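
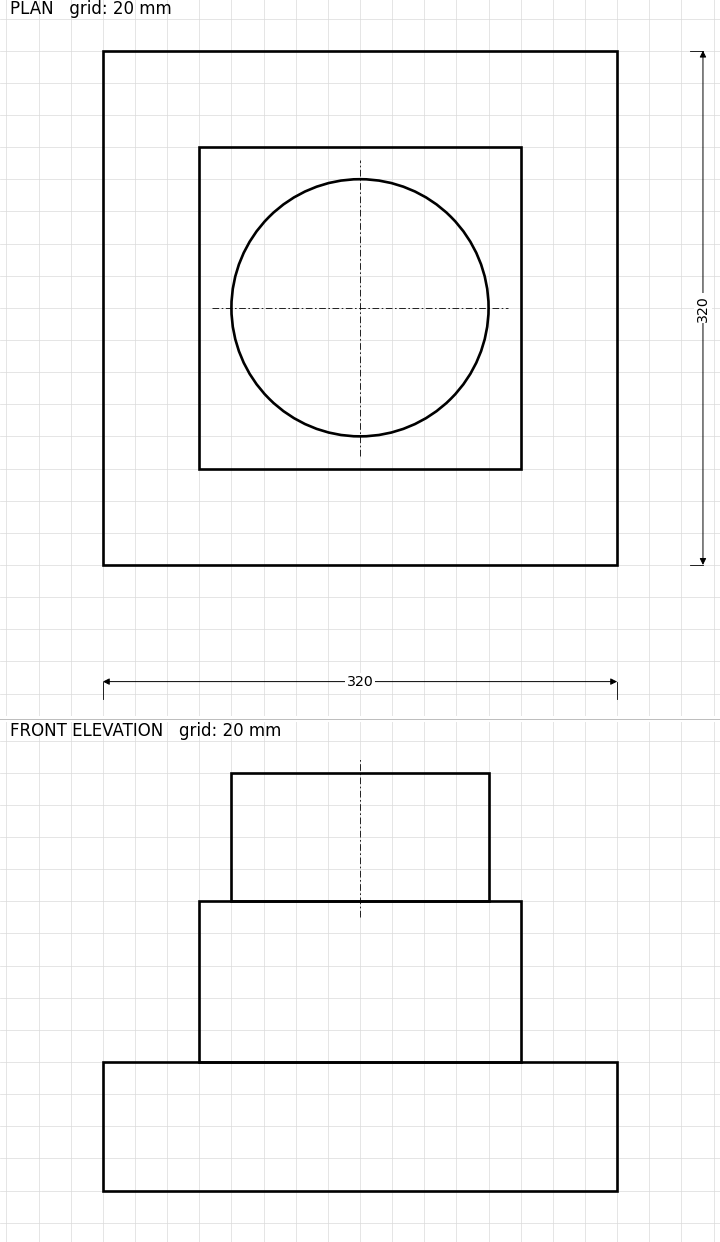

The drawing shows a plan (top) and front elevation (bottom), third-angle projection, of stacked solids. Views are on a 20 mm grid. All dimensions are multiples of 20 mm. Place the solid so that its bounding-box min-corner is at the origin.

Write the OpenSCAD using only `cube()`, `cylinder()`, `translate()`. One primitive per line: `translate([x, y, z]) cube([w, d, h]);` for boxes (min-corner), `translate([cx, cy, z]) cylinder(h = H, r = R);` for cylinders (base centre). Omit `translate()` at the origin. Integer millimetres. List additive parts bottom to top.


cube([320, 320, 80]);
translate([60, 60, 80]) cube([200, 200, 100]);
translate([160, 160, 180]) cylinder(h = 80, r = 80);


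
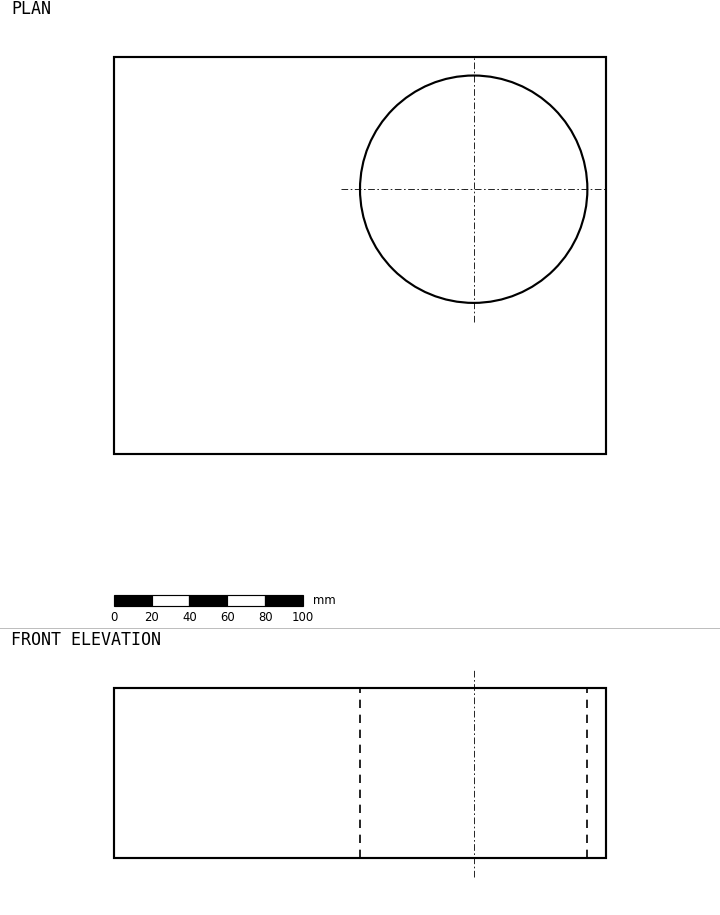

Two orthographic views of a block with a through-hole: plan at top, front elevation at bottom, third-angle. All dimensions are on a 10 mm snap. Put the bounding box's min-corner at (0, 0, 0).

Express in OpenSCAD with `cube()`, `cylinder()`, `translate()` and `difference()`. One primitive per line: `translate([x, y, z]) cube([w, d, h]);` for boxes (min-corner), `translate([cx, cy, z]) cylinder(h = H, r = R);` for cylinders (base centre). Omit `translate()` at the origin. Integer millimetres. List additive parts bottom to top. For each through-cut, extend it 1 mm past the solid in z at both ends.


difference() {
  cube([260, 210, 90]);
  translate([190, 140, -1]) cylinder(h = 92, r = 60);
}


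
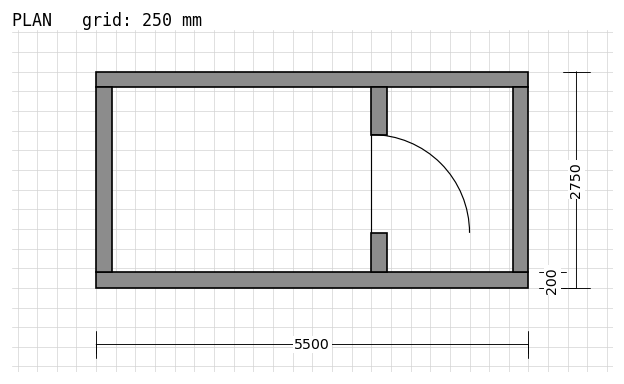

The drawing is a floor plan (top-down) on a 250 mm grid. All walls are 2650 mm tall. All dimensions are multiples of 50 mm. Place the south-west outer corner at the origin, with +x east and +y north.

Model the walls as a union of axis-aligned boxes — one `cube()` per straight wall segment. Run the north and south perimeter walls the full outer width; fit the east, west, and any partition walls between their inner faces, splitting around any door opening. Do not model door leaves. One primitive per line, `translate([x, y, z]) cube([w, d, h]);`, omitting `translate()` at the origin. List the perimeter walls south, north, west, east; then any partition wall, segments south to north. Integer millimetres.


cube([5500, 200, 2650]);
translate([0, 2550, 0]) cube([5500, 200, 2650]);
translate([0, 200, 0]) cube([200, 2350, 2650]);
translate([5300, 200, 0]) cube([200, 2350, 2650]);
translate([3500, 200, 0]) cube([200, 500, 2650]);
translate([3500, 1950, 0]) cube([200, 600, 2650]);


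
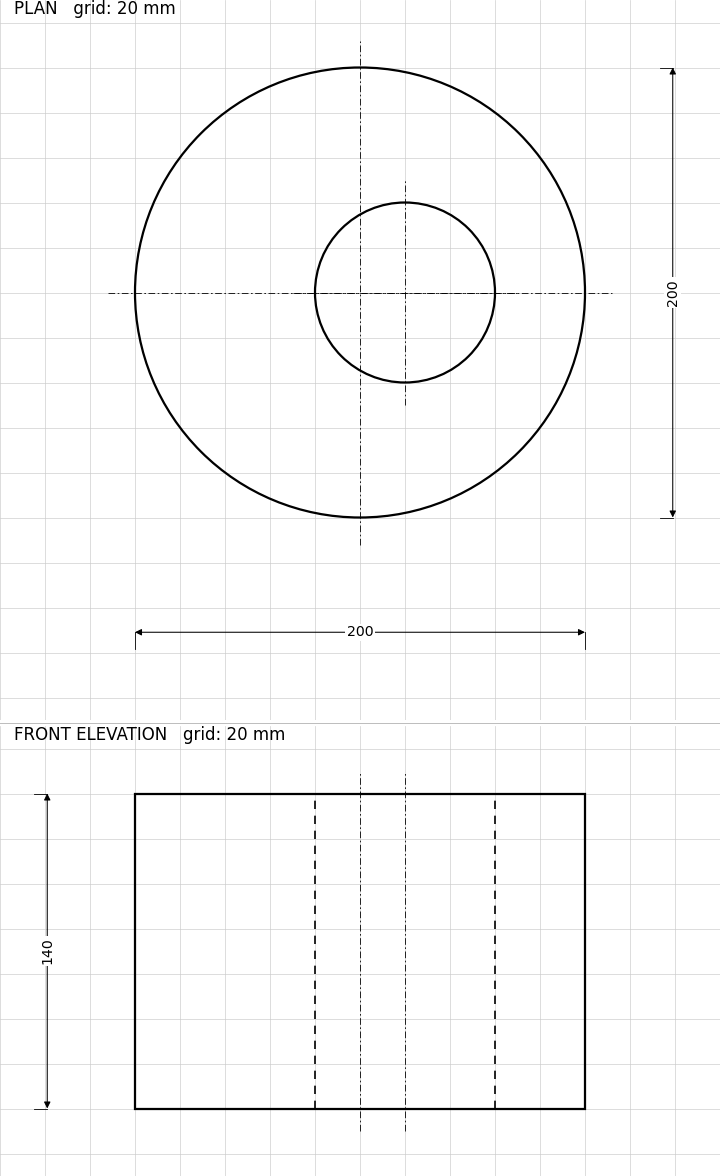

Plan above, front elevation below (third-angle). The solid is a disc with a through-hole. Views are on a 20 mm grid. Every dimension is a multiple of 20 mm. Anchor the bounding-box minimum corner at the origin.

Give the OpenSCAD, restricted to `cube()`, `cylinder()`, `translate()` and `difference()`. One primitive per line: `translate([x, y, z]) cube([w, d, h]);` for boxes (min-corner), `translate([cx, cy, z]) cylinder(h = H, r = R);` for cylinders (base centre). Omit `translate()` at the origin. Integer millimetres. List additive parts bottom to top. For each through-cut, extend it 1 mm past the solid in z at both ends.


difference() {
  translate([100, 100, 0]) cylinder(h = 140, r = 100);
  translate([120, 100, -1]) cylinder(h = 142, r = 40);
}


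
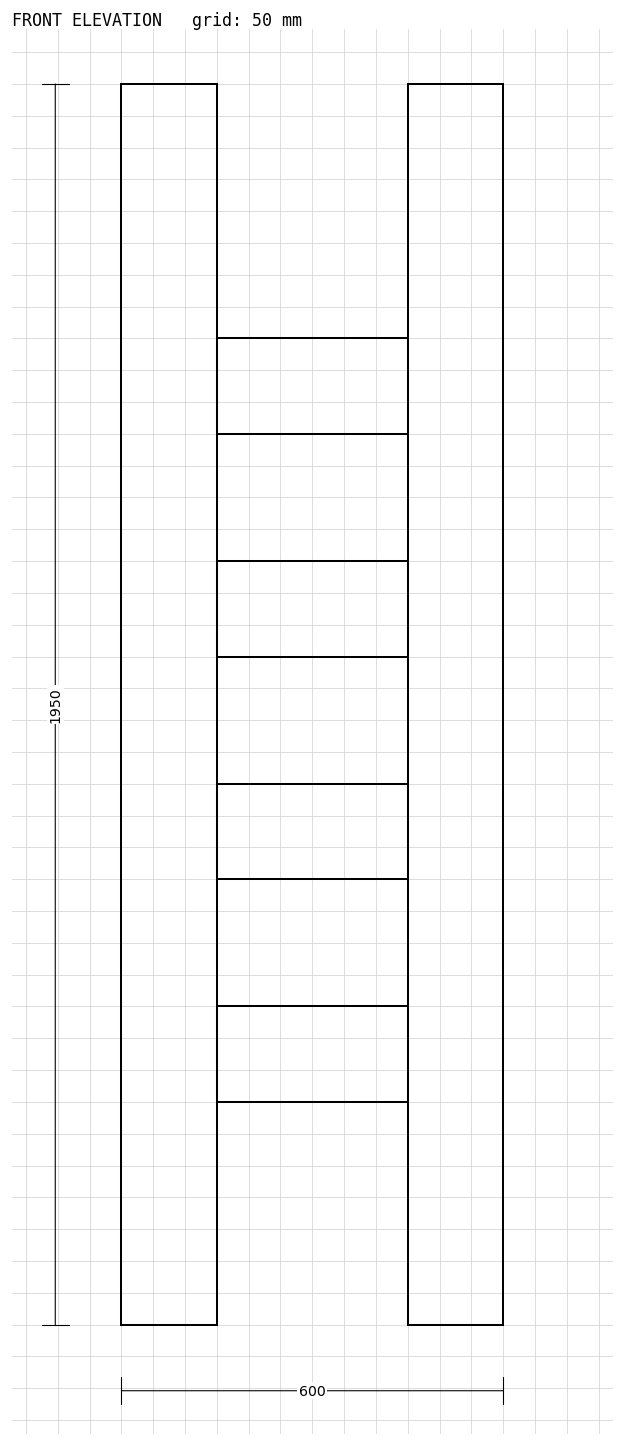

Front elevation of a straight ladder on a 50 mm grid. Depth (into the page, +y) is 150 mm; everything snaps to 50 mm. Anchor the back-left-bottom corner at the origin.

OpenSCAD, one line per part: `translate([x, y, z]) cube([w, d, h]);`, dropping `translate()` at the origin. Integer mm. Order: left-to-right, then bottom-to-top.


cube([150, 150, 1950]);
translate([150, 0, 350]) cube([300, 150, 150]);
translate([150, 0, 700]) cube([300, 150, 150]);
translate([150, 0, 1050]) cube([300, 150, 150]);
translate([150, 0, 1400]) cube([300, 150, 150]);
translate([450, 0, 0]) cube([150, 150, 1950]);


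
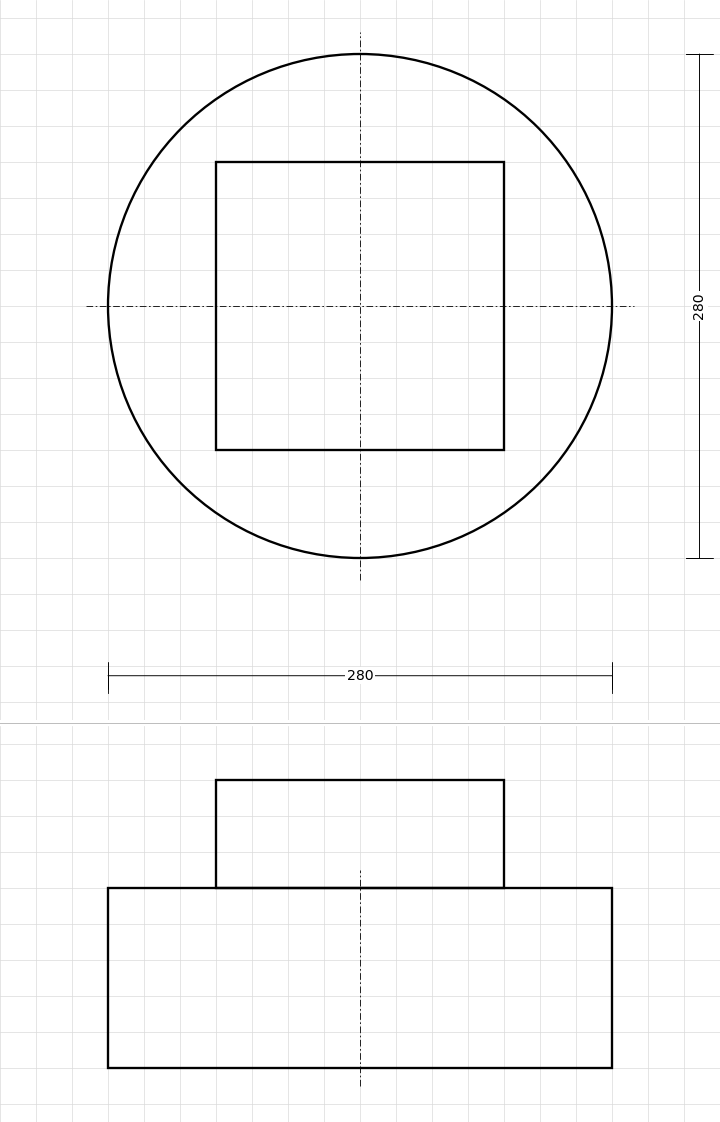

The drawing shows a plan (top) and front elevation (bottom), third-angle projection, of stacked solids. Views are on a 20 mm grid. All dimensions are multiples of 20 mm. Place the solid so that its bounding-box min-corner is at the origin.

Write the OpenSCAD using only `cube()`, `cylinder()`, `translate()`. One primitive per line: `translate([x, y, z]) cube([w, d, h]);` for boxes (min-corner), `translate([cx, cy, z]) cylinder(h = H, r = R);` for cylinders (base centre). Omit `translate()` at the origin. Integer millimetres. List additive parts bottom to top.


translate([140, 140, 0]) cylinder(h = 100, r = 140);
translate([60, 60, 100]) cube([160, 160, 60]);


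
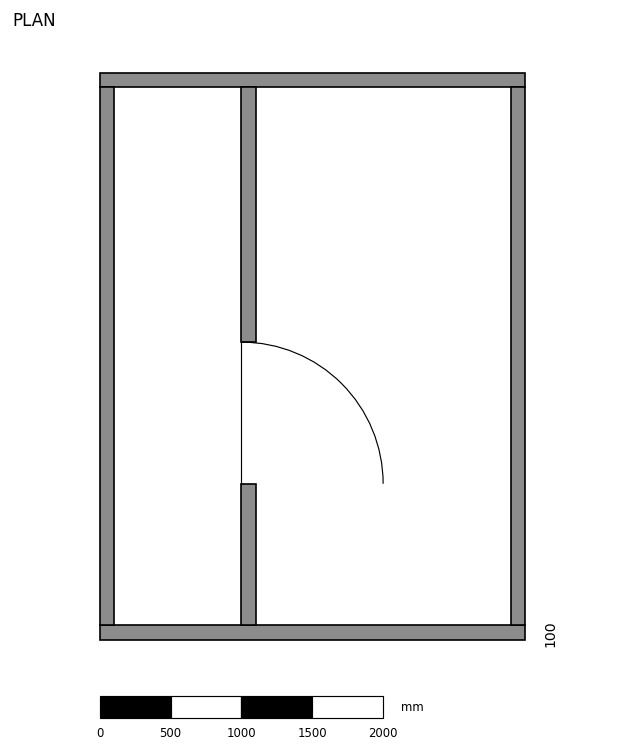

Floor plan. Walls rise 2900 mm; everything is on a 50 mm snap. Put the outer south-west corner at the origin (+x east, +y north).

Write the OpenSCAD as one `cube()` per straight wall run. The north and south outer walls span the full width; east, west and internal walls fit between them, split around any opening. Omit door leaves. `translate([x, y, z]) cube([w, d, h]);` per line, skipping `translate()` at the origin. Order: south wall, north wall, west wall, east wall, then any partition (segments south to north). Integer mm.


cube([3000, 100, 2900]);
translate([0, 3900, 0]) cube([3000, 100, 2900]);
translate([0, 100, 0]) cube([100, 3800, 2900]);
translate([2900, 100, 0]) cube([100, 3800, 2900]);
translate([1000, 100, 0]) cube([100, 1000, 2900]);
translate([1000, 2100, 0]) cube([100, 1800, 2900]);


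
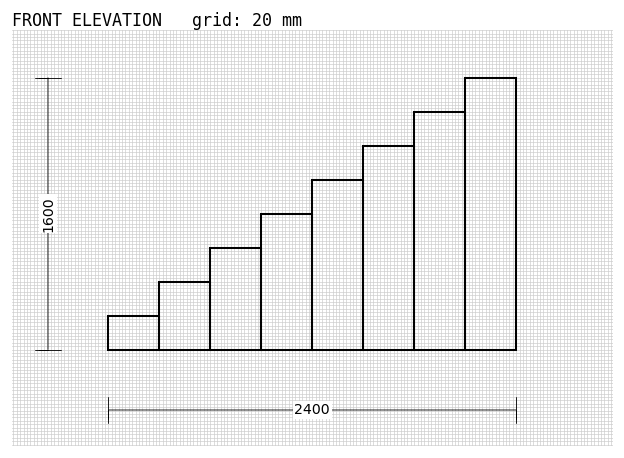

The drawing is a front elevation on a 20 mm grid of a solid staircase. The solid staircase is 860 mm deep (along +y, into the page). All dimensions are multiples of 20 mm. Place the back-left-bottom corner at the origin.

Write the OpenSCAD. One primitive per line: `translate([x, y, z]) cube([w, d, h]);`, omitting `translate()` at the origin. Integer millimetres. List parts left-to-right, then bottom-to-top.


cube([300, 860, 200]);
translate([300, 0, 0]) cube([300, 860, 400]);
translate([600, 0, 0]) cube([300, 860, 600]);
translate([900, 0, 0]) cube([300, 860, 800]);
translate([1200, 0, 0]) cube([300, 860, 1000]);
translate([1500, 0, 0]) cube([300, 860, 1200]);
translate([1800, 0, 0]) cube([300, 860, 1400]);
translate([2100, 0, 0]) cube([300, 860, 1600]);


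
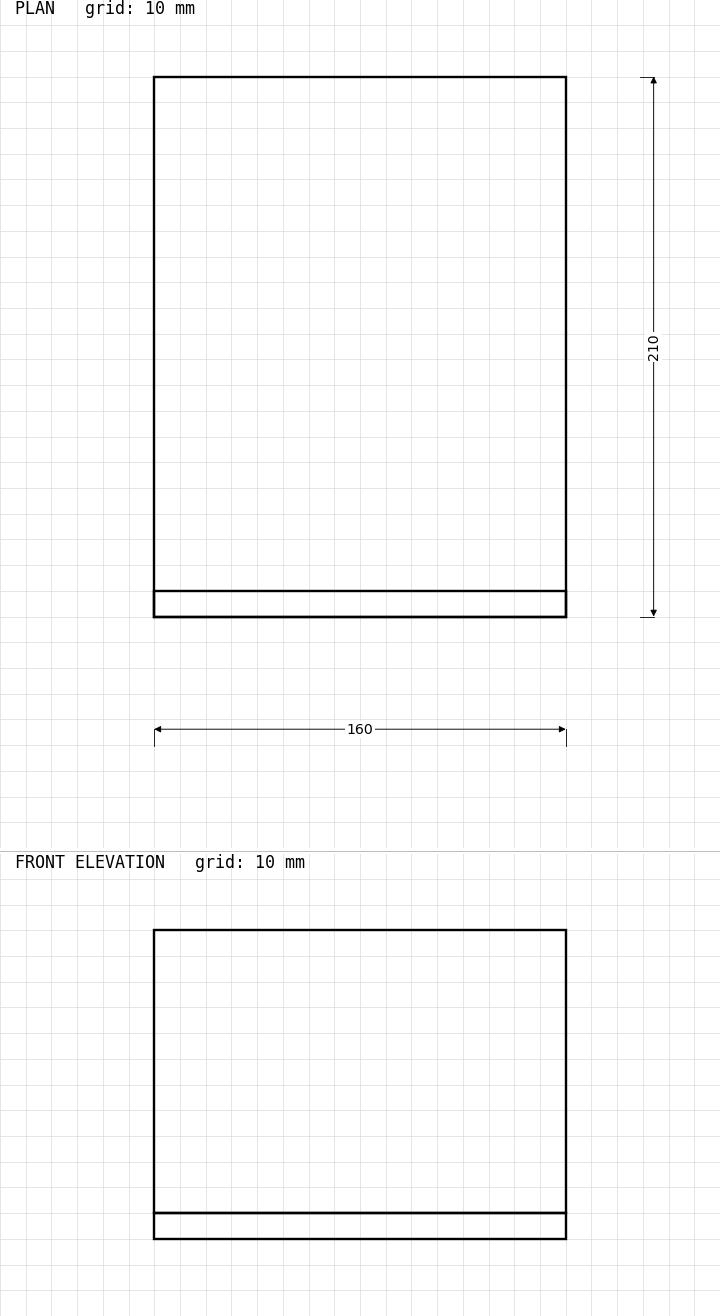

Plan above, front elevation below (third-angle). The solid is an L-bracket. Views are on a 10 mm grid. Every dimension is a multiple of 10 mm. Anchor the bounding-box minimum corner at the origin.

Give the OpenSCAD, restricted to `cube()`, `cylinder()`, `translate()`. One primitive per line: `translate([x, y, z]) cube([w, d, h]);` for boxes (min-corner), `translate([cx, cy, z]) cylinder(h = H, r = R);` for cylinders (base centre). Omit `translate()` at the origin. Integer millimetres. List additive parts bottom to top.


cube([160, 210, 10]);
translate([0, 0, 10]) cube([160, 10, 110]);


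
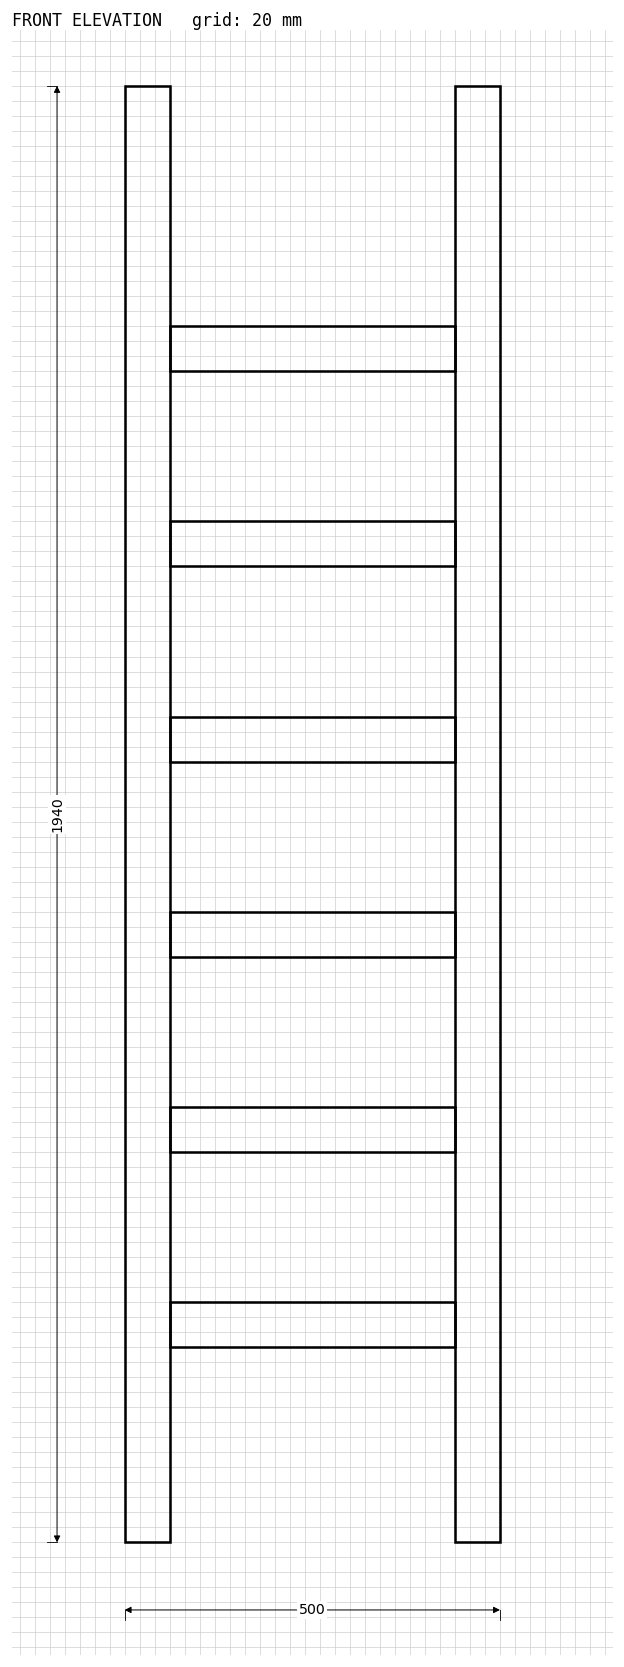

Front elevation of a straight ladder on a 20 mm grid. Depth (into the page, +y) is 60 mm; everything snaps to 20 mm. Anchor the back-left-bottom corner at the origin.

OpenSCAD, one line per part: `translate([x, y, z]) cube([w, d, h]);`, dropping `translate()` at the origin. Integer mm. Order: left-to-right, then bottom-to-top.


cube([60, 60, 1940]);
translate([60, 0, 260]) cube([380, 60, 60]);
translate([60, 0, 520]) cube([380, 60, 60]);
translate([60, 0, 780]) cube([380, 60, 60]);
translate([60, 0, 1040]) cube([380, 60, 60]);
translate([60, 0, 1300]) cube([380, 60, 60]);
translate([60, 0, 1560]) cube([380, 60, 60]);
translate([440, 0, 0]) cube([60, 60, 1940]);


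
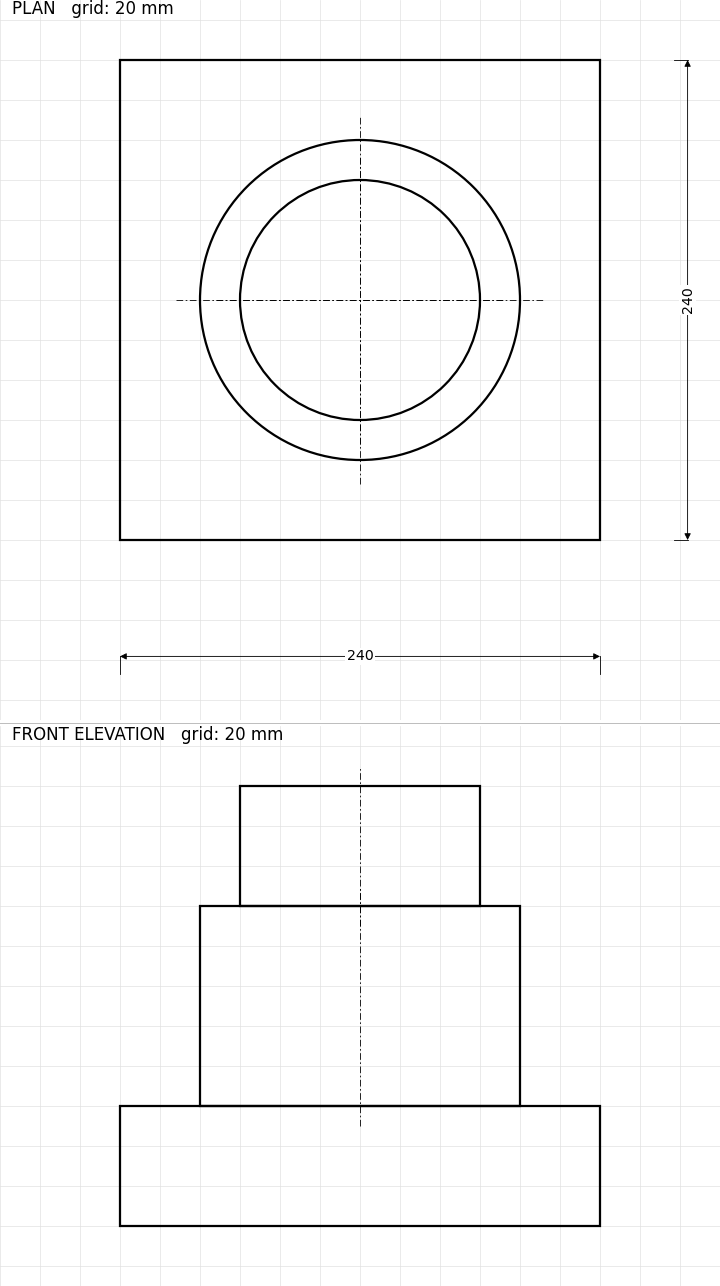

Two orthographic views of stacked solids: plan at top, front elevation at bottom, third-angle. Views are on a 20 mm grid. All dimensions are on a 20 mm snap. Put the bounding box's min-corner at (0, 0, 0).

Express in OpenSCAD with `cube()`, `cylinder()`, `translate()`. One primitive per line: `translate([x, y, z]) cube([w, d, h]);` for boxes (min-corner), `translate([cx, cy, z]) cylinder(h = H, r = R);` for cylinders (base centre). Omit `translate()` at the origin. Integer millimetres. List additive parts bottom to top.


cube([240, 240, 60]);
translate([120, 120, 60]) cylinder(h = 100, r = 80);
translate([120, 120, 160]) cylinder(h = 60, r = 60);


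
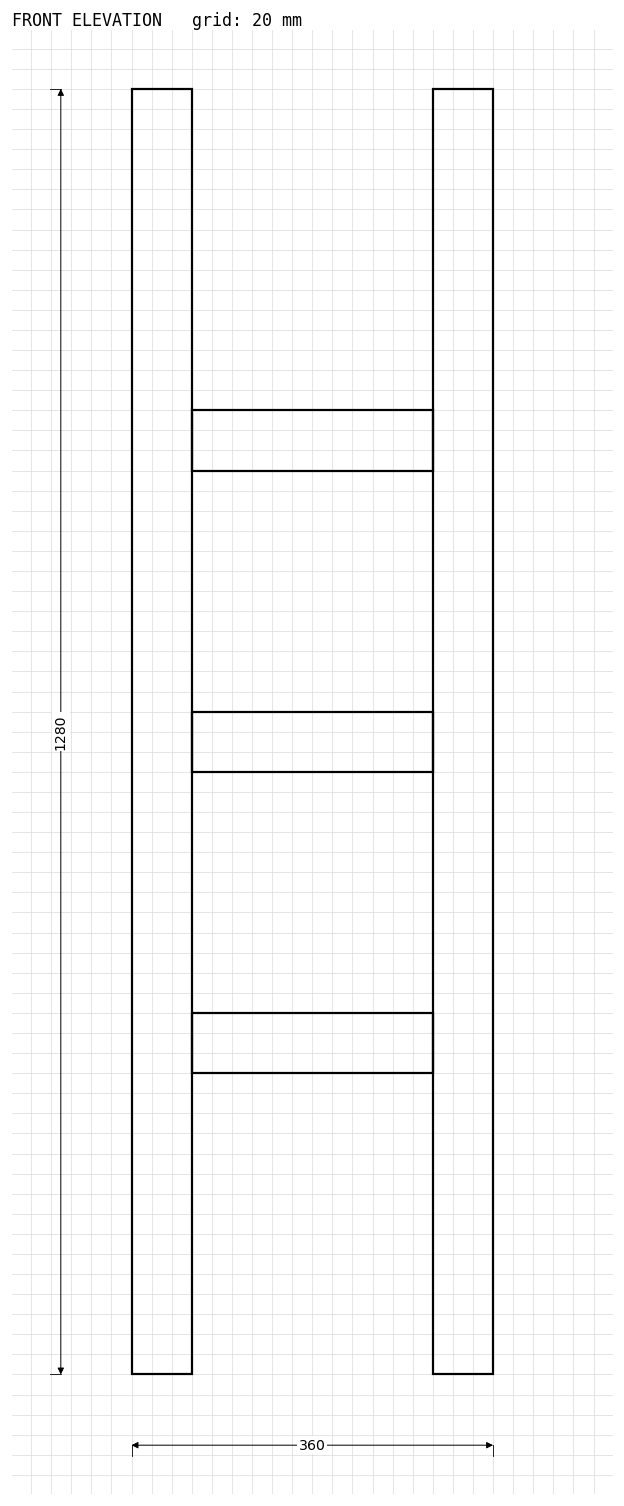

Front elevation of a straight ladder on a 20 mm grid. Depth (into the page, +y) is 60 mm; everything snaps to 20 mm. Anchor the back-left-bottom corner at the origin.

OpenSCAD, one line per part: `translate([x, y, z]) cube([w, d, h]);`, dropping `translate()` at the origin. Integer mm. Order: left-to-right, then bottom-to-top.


cube([60, 60, 1280]);
translate([60, 0, 300]) cube([240, 60, 60]);
translate([60, 0, 600]) cube([240, 60, 60]);
translate([60, 0, 900]) cube([240, 60, 60]);
translate([300, 0, 0]) cube([60, 60, 1280]);


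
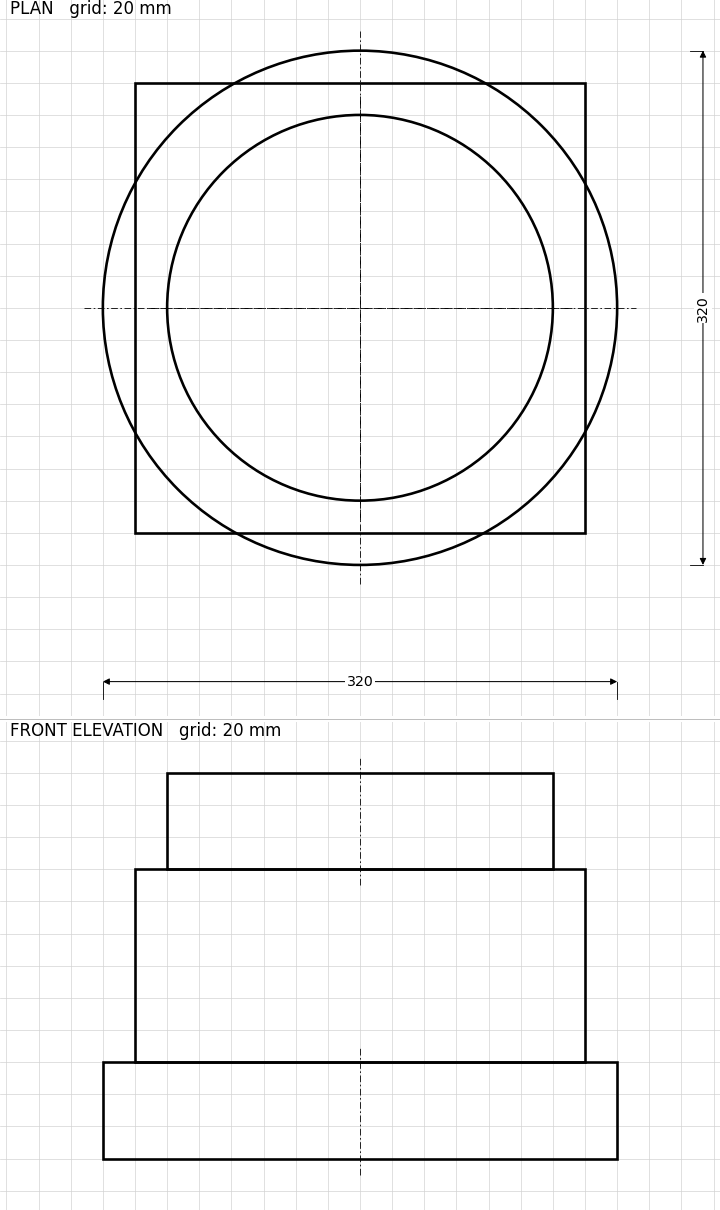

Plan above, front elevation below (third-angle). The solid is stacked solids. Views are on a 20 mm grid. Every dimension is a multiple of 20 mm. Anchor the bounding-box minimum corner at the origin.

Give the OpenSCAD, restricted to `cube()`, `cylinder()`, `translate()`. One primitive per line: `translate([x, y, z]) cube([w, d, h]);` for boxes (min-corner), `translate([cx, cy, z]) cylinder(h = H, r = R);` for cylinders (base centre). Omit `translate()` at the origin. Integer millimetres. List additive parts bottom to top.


translate([160, 160, 0]) cylinder(h = 60, r = 160);
translate([20, 20, 60]) cube([280, 280, 120]);
translate([160, 160, 180]) cylinder(h = 60, r = 120);


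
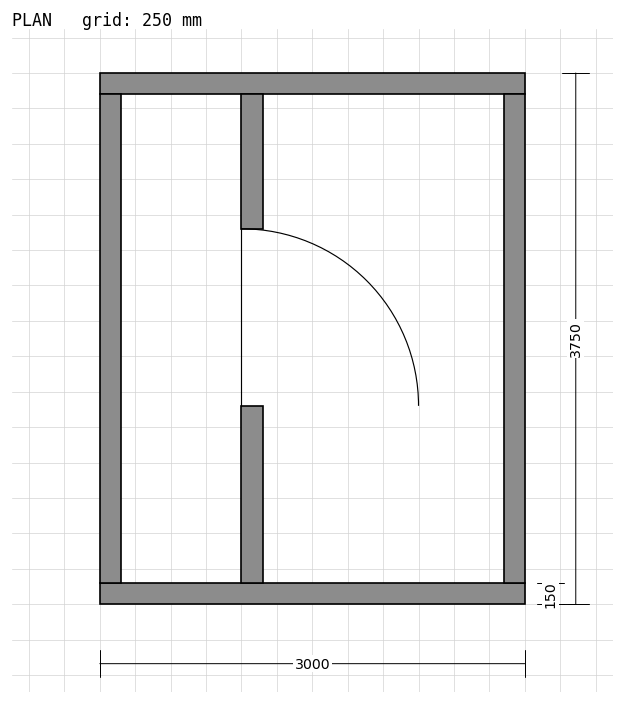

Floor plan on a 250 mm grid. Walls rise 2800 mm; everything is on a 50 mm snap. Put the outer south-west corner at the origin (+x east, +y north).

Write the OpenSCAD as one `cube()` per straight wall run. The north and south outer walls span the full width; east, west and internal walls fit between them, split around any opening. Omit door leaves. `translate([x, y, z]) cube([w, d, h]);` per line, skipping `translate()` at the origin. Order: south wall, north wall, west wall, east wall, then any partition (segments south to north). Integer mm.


cube([3000, 150, 2800]);
translate([0, 3600, 0]) cube([3000, 150, 2800]);
translate([0, 150, 0]) cube([150, 3450, 2800]);
translate([2850, 150, 0]) cube([150, 3450, 2800]);
translate([1000, 150, 0]) cube([150, 1250, 2800]);
translate([1000, 2650, 0]) cube([150, 950, 2800]);


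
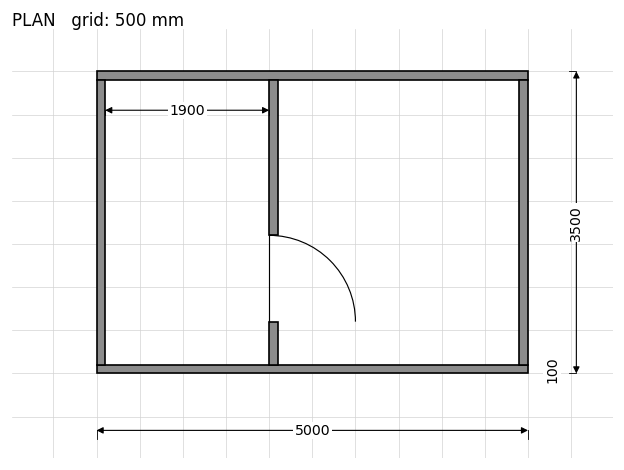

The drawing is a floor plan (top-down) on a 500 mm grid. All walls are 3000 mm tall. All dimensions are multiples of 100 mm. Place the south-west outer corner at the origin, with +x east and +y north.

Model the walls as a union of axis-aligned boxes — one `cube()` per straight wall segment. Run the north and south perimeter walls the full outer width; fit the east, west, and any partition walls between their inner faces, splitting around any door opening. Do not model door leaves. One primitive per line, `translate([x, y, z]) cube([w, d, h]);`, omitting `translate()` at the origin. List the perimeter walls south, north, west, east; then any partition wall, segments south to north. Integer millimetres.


cube([5000, 100, 3000]);
translate([0, 3400, 0]) cube([5000, 100, 3000]);
translate([0, 100, 0]) cube([100, 3300, 3000]);
translate([4900, 100, 0]) cube([100, 3300, 3000]);
translate([2000, 100, 0]) cube([100, 500, 3000]);
translate([2000, 1600, 0]) cube([100, 1800, 3000]);


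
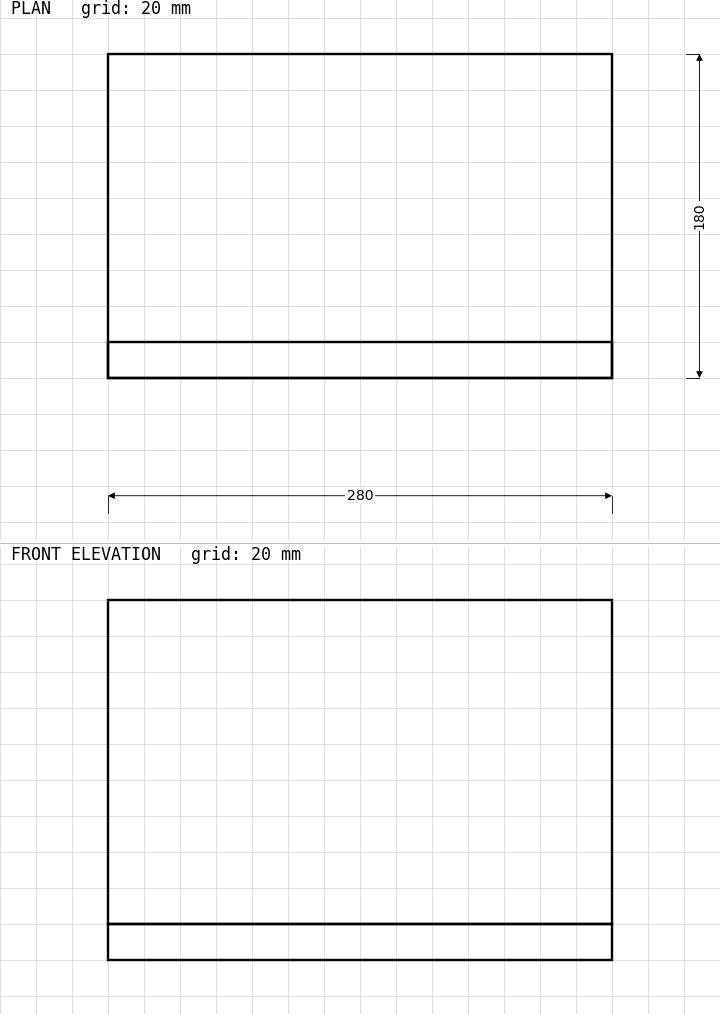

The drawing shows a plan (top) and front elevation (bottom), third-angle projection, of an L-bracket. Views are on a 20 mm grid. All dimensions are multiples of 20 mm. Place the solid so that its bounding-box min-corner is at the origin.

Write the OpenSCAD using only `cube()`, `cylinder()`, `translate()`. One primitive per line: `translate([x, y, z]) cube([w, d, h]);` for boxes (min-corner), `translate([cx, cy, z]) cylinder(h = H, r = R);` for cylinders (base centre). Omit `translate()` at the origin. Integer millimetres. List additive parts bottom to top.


cube([280, 180, 20]);
translate([0, 0, 20]) cube([280, 20, 180]);


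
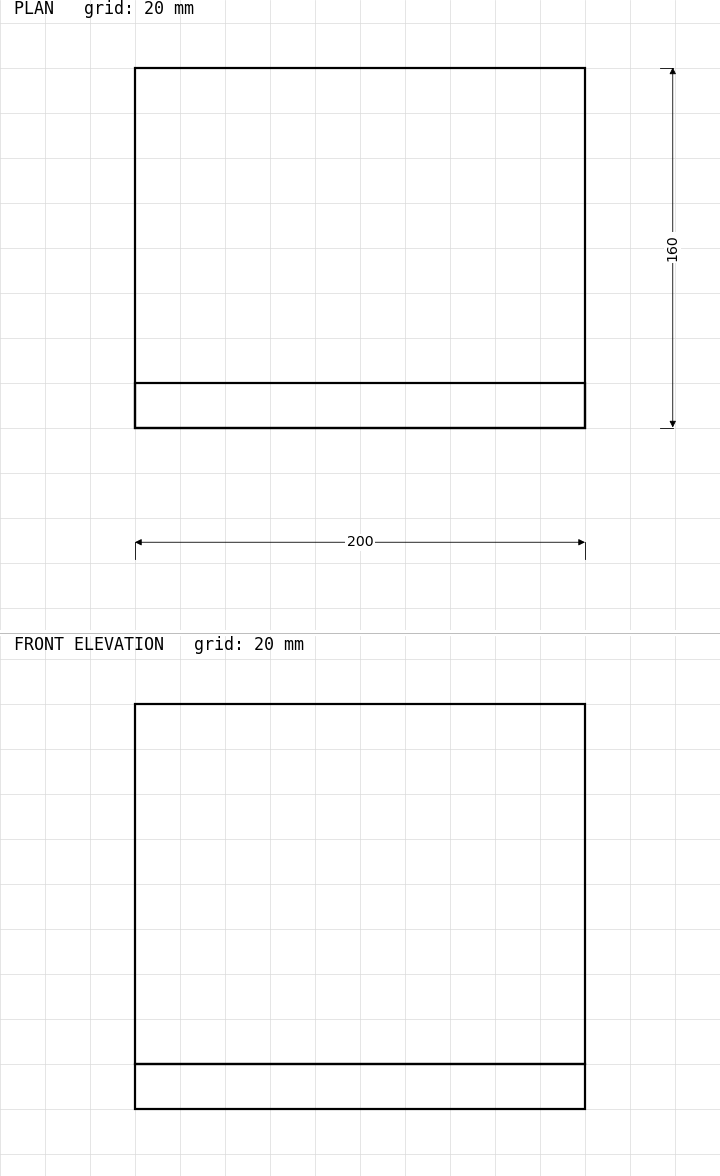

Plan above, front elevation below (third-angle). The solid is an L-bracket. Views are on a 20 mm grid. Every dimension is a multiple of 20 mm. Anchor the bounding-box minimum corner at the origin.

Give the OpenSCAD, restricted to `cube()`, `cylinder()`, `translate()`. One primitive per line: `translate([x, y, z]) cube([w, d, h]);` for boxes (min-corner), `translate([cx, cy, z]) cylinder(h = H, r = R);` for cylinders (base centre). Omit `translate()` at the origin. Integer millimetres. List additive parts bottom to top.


cube([200, 160, 20]);
translate([0, 0, 20]) cube([200, 20, 160]);


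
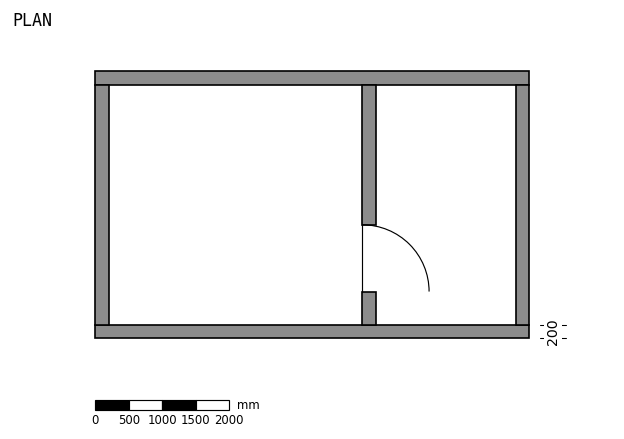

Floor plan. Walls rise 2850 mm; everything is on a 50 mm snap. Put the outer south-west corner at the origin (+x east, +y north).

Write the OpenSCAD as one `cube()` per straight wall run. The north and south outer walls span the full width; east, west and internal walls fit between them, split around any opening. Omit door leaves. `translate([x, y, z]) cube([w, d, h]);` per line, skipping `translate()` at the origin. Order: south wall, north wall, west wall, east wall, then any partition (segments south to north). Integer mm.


cube([6500, 200, 2850]);
translate([0, 3800, 0]) cube([6500, 200, 2850]);
translate([0, 200, 0]) cube([200, 3600, 2850]);
translate([6300, 200, 0]) cube([200, 3600, 2850]);
translate([4000, 200, 0]) cube([200, 500, 2850]);
translate([4000, 1700, 0]) cube([200, 2100, 2850]);


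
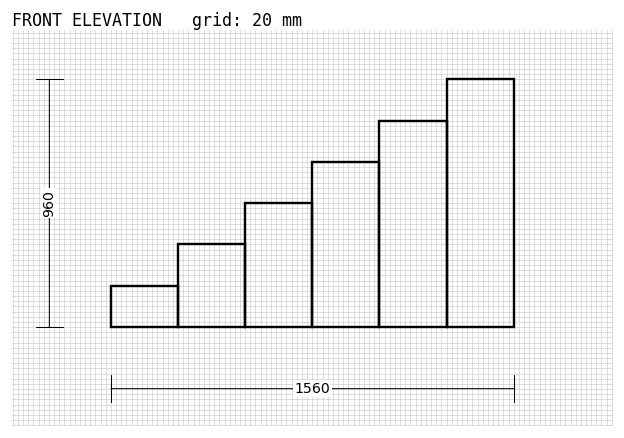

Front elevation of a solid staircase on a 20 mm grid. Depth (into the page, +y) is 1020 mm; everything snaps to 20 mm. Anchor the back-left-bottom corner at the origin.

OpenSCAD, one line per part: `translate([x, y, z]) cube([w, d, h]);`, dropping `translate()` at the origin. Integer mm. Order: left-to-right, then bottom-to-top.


cube([260, 1020, 160]);
translate([260, 0, 0]) cube([260, 1020, 320]);
translate([520, 0, 0]) cube([260, 1020, 480]);
translate([780, 0, 0]) cube([260, 1020, 640]);
translate([1040, 0, 0]) cube([260, 1020, 800]);
translate([1300, 0, 0]) cube([260, 1020, 960]);


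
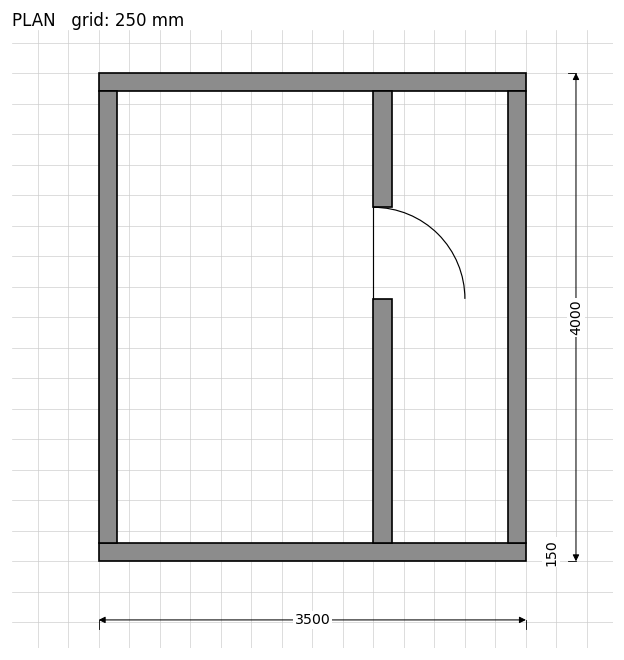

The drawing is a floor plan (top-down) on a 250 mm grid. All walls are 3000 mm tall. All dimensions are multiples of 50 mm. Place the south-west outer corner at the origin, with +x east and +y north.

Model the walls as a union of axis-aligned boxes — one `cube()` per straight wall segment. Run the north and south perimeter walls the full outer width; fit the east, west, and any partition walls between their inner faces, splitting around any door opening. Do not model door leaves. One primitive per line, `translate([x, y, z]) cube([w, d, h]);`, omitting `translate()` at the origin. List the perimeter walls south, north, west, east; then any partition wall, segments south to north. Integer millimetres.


cube([3500, 150, 3000]);
translate([0, 3850, 0]) cube([3500, 150, 3000]);
translate([0, 150, 0]) cube([150, 3700, 3000]);
translate([3350, 150, 0]) cube([150, 3700, 3000]);
translate([2250, 150, 0]) cube([150, 2000, 3000]);
translate([2250, 2900, 0]) cube([150, 950, 3000]);


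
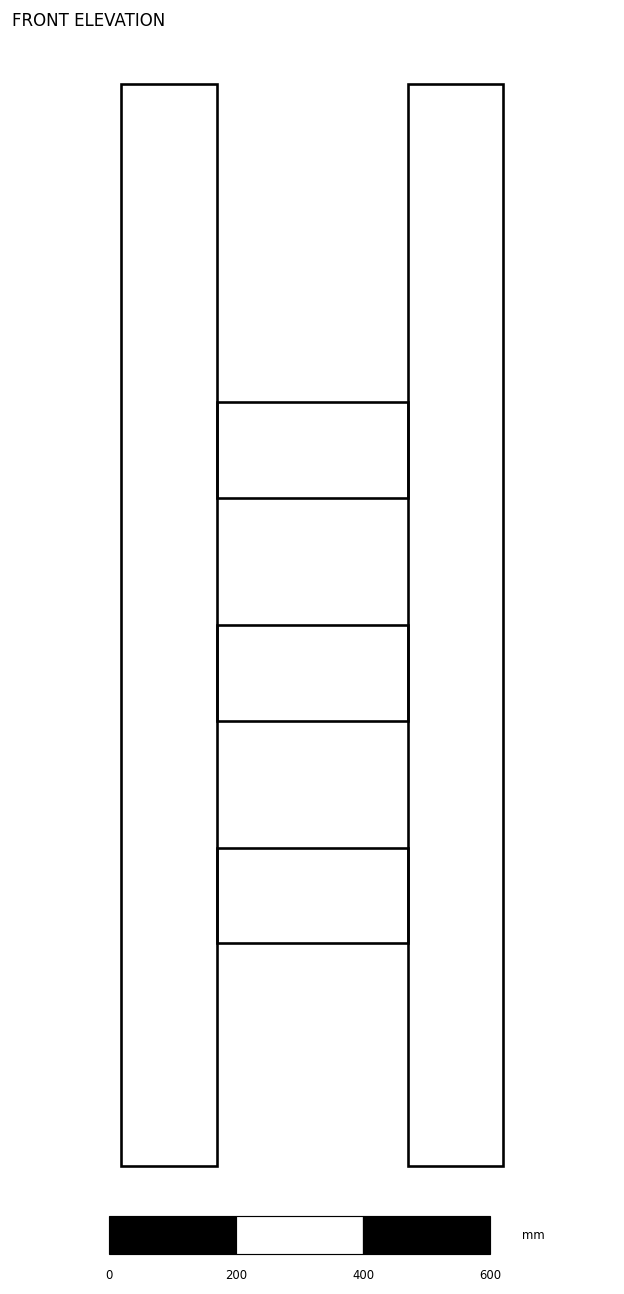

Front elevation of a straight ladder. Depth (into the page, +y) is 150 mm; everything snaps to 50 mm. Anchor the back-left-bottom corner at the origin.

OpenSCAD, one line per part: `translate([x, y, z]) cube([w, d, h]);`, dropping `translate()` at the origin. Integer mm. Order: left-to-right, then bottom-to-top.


cube([150, 150, 1700]);
translate([150, 0, 350]) cube([300, 150, 150]);
translate([150, 0, 700]) cube([300, 150, 150]);
translate([150, 0, 1050]) cube([300, 150, 150]);
translate([450, 0, 0]) cube([150, 150, 1700]);


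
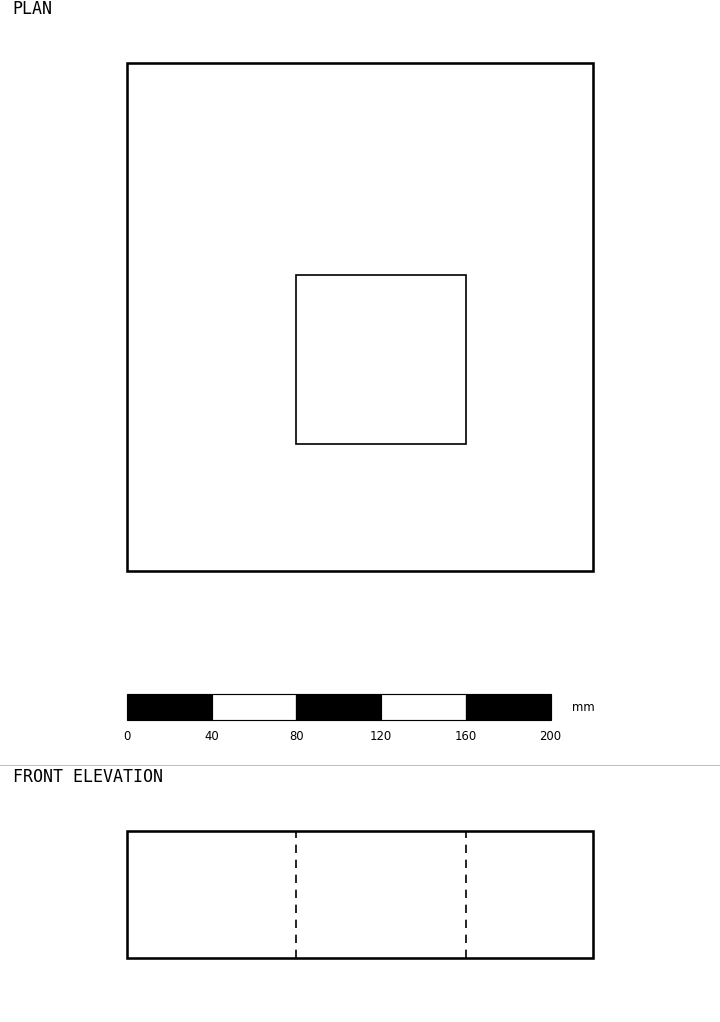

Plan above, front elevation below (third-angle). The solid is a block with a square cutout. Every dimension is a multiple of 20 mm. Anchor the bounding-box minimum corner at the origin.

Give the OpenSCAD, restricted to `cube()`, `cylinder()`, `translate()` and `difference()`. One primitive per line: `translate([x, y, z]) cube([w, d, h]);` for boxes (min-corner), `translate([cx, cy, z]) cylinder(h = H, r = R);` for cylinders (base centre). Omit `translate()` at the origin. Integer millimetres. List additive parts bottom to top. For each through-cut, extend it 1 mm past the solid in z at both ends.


difference() {
  cube([220, 240, 60]);
  translate([80, 60, -1]) cube([80, 80, 62]);
}


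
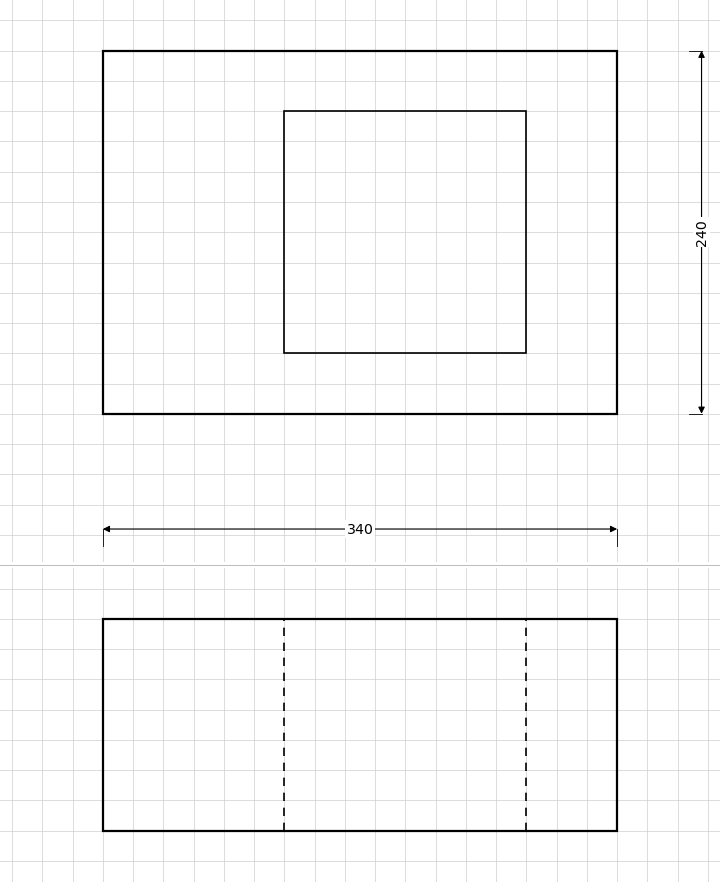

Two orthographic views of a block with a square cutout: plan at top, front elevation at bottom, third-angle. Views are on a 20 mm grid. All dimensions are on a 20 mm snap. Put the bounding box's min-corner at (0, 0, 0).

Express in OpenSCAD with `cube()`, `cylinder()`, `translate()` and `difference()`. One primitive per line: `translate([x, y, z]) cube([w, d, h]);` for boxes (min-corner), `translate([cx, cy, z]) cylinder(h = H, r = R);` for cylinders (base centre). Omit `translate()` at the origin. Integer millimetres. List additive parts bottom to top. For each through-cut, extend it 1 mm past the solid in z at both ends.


difference() {
  cube([340, 240, 140]);
  translate([120, 40, -1]) cube([160, 160, 142]);
}


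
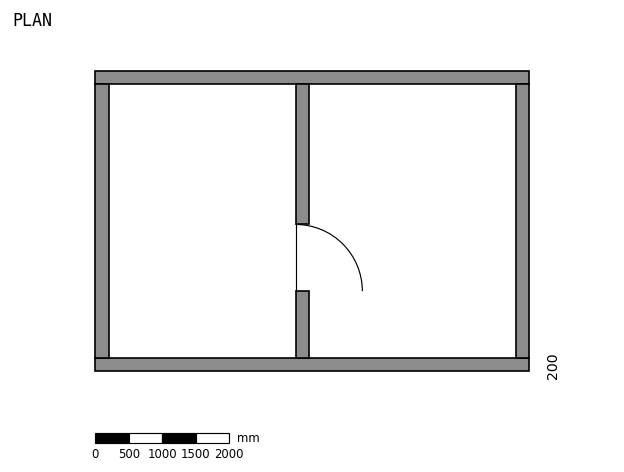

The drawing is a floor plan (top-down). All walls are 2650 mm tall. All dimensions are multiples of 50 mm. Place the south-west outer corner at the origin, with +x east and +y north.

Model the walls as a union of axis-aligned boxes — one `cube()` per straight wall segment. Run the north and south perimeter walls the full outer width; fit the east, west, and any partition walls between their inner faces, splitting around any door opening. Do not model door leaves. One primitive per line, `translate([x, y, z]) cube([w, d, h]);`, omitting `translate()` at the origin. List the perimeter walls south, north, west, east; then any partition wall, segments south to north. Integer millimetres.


cube([6500, 200, 2650]);
translate([0, 4300, 0]) cube([6500, 200, 2650]);
translate([0, 200, 0]) cube([200, 4100, 2650]);
translate([6300, 200, 0]) cube([200, 4100, 2650]);
translate([3000, 200, 0]) cube([200, 1000, 2650]);
translate([3000, 2200, 0]) cube([200, 2100, 2650]);


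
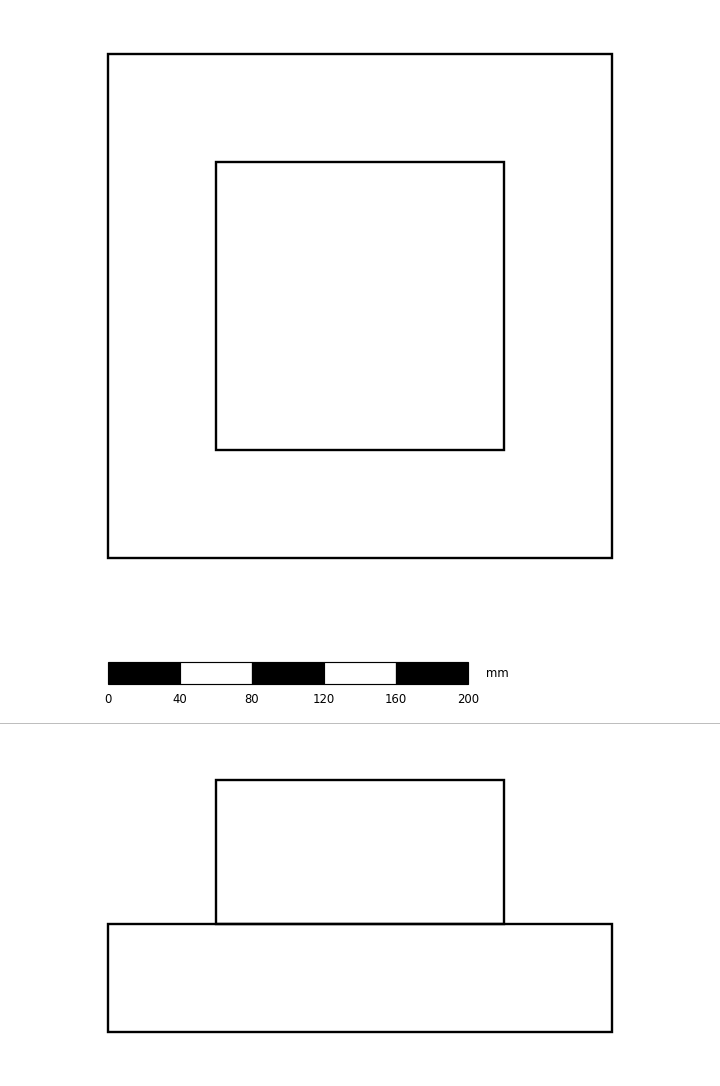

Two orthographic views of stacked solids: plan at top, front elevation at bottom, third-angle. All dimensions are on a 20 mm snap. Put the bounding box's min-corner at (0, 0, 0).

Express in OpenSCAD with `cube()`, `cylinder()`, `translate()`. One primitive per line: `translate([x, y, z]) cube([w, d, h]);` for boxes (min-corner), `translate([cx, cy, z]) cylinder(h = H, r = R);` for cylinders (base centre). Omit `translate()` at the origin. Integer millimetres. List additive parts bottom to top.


cube([280, 280, 60]);
translate([60, 60, 60]) cube([160, 160, 80]);


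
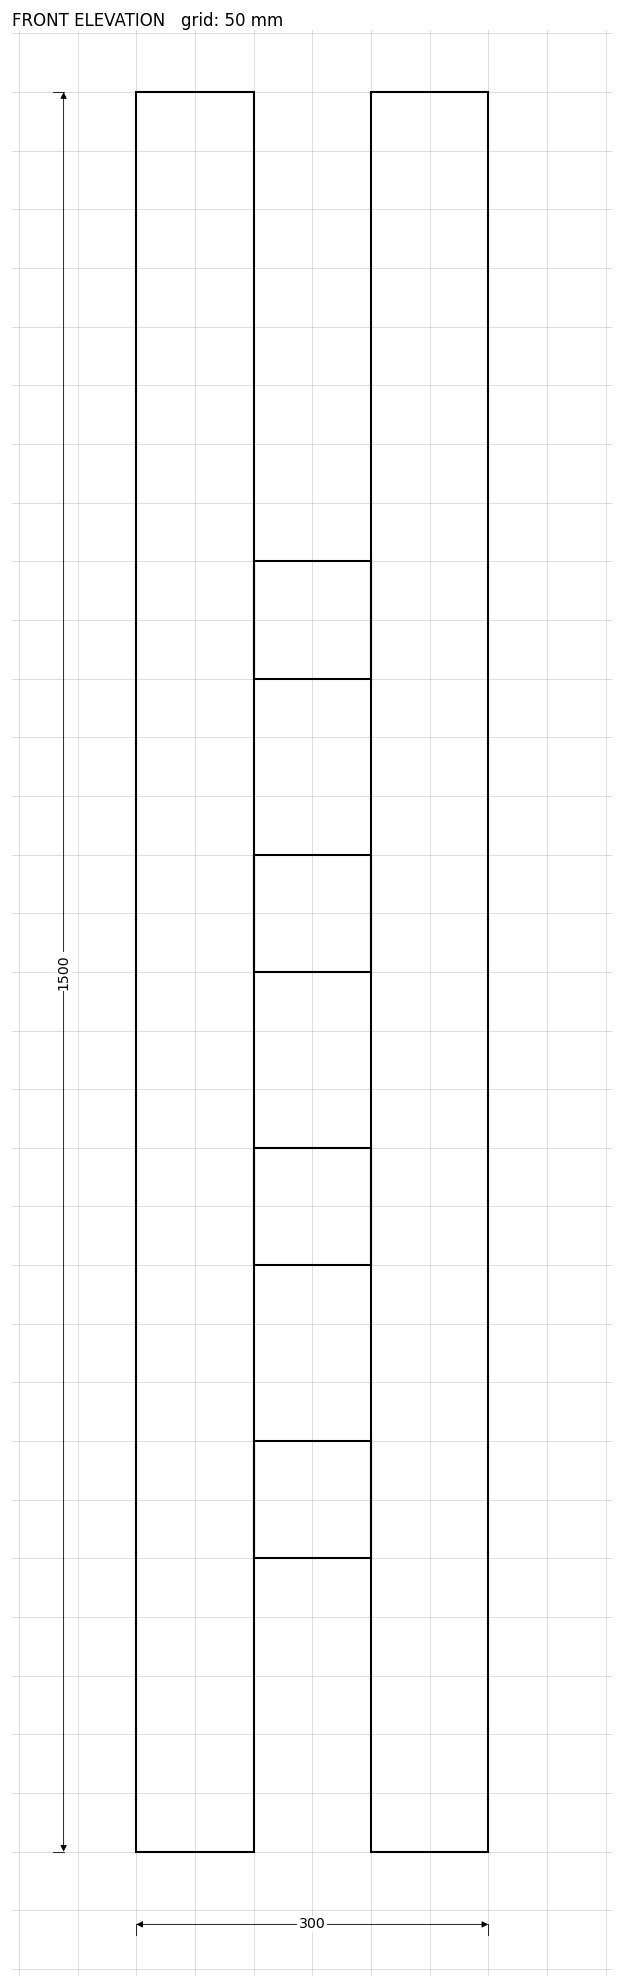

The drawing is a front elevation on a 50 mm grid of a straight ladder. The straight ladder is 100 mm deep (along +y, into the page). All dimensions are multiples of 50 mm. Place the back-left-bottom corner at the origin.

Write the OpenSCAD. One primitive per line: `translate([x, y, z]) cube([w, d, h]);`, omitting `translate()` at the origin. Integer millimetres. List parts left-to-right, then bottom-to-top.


cube([100, 100, 1500]);
translate([100, 0, 250]) cube([100, 100, 100]);
translate([100, 0, 500]) cube([100, 100, 100]);
translate([100, 0, 750]) cube([100, 100, 100]);
translate([100, 0, 1000]) cube([100, 100, 100]);
translate([200, 0, 0]) cube([100, 100, 1500]);


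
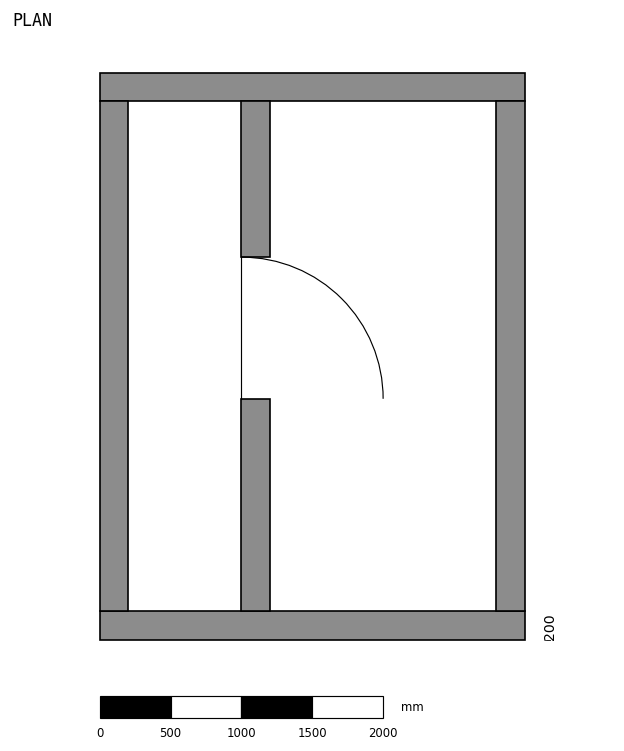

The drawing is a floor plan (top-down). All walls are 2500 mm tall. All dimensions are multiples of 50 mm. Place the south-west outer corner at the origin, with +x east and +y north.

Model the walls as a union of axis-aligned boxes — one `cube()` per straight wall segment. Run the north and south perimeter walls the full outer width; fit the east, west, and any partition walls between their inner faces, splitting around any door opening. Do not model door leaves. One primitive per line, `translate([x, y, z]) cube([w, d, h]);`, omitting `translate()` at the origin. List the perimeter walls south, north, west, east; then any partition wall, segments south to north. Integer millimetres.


cube([3000, 200, 2500]);
translate([0, 3800, 0]) cube([3000, 200, 2500]);
translate([0, 200, 0]) cube([200, 3600, 2500]);
translate([2800, 200, 0]) cube([200, 3600, 2500]);
translate([1000, 200, 0]) cube([200, 1500, 2500]);
translate([1000, 2700, 0]) cube([200, 1100, 2500]);


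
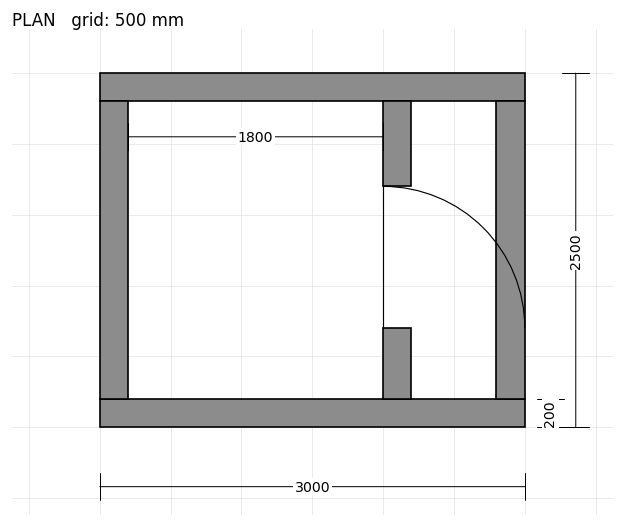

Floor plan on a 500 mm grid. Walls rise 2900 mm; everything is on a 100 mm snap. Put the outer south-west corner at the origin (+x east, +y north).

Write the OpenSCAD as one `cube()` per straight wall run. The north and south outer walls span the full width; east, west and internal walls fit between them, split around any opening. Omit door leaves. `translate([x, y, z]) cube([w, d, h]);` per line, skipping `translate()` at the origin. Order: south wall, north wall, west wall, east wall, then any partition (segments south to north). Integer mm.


cube([3000, 200, 2900]);
translate([0, 2300, 0]) cube([3000, 200, 2900]);
translate([0, 200, 0]) cube([200, 2100, 2900]);
translate([2800, 200, 0]) cube([200, 2100, 2900]);
translate([2000, 200, 0]) cube([200, 500, 2900]);
translate([2000, 1700, 0]) cube([200, 600, 2900]);


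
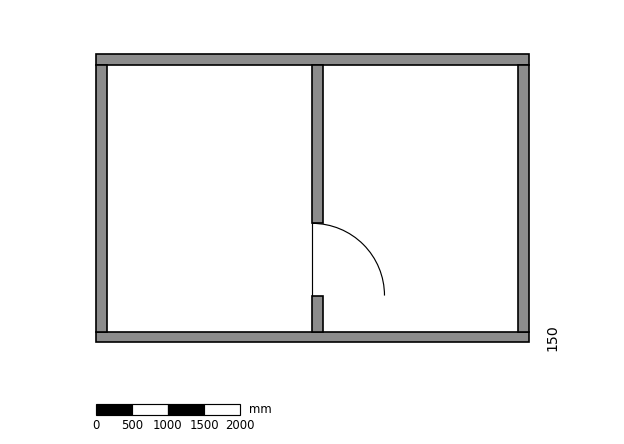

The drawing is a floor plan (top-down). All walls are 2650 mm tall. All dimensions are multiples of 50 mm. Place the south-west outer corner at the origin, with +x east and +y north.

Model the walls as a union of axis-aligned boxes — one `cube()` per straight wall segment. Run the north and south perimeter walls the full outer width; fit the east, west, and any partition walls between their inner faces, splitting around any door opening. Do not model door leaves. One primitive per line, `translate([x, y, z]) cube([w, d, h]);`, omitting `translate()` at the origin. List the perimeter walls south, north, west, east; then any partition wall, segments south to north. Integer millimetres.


cube([6000, 150, 2650]);
translate([0, 3850, 0]) cube([6000, 150, 2650]);
translate([0, 150, 0]) cube([150, 3700, 2650]);
translate([5850, 150, 0]) cube([150, 3700, 2650]);
translate([3000, 150, 0]) cube([150, 500, 2650]);
translate([3000, 1650, 0]) cube([150, 2200, 2650]);


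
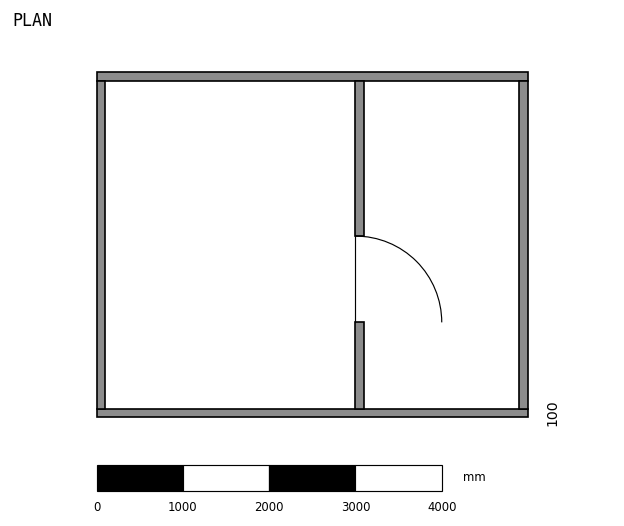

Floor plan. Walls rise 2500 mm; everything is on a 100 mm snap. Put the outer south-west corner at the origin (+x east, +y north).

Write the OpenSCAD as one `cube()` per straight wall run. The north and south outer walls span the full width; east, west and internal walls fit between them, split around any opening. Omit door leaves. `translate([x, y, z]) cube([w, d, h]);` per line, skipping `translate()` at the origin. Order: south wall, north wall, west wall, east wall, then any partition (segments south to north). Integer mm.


cube([5000, 100, 2500]);
translate([0, 3900, 0]) cube([5000, 100, 2500]);
translate([0, 100, 0]) cube([100, 3800, 2500]);
translate([4900, 100, 0]) cube([100, 3800, 2500]);
translate([3000, 100, 0]) cube([100, 1000, 2500]);
translate([3000, 2100, 0]) cube([100, 1800, 2500]);


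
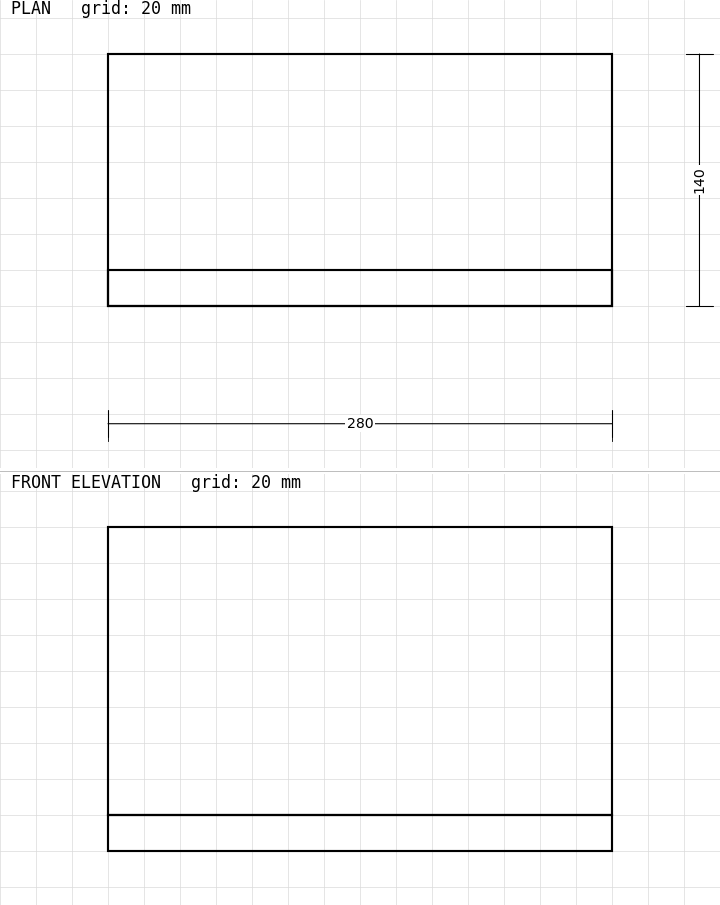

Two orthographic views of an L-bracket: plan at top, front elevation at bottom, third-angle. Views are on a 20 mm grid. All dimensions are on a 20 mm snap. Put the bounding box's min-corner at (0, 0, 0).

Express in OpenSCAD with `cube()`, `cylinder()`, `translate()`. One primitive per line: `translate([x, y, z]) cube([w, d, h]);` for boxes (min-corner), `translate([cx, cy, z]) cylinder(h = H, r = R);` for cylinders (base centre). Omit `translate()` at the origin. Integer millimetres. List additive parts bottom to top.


cube([280, 140, 20]);
translate([0, 0, 20]) cube([280, 20, 160]);


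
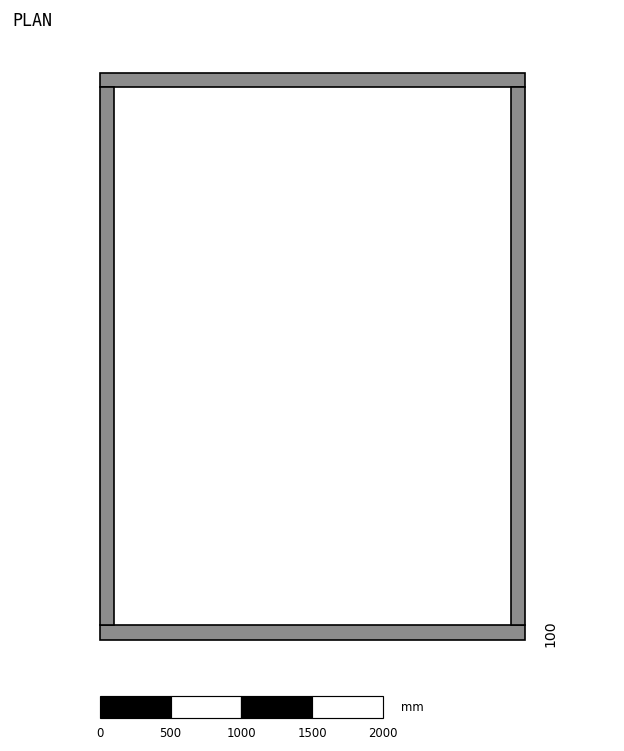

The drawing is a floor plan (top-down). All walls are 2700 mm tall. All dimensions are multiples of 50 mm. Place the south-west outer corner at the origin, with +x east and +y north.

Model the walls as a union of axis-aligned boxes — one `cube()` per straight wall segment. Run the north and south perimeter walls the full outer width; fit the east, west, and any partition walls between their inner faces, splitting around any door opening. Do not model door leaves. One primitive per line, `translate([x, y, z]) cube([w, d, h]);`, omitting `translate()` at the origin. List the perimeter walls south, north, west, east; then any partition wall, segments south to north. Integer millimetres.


cube([3000, 100, 2700]);
translate([0, 3900, 0]) cube([3000, 100, 2700]);
translate([0, 100, 0]) cube([100, 3800, 2700]);
translate([2900, 100, 0]) cube([100, 3800, 2700]);


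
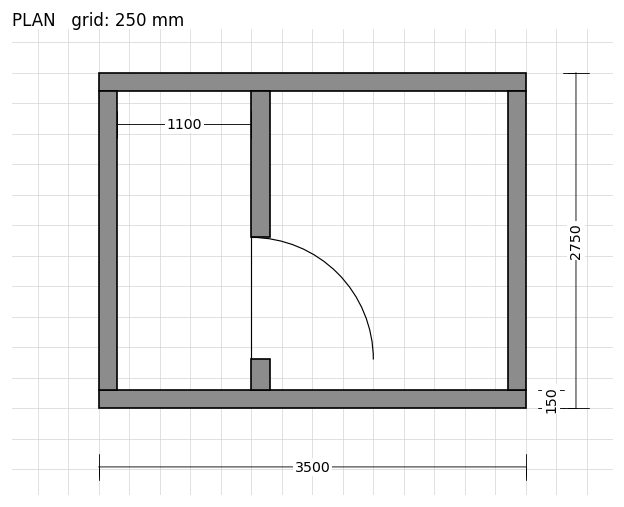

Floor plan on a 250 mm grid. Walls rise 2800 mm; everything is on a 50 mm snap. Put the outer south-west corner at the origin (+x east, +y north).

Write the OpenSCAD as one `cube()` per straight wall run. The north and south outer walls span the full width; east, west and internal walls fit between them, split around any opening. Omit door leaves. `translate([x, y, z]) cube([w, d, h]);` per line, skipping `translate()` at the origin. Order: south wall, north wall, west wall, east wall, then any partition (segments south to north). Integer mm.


cube([3500, 150, 2800]);
translate([0, 2600, 0]) cube([3500, 150, 2800]);
translate([0, 150, 0]) cube([150, 2450, 2800]);
translate([3350, 150, 0]) cube([150, 2450, 2800]);
translate([1250, 150, 0]) cube([150, 250, 2800]);
translate([1250, 1400, 0]) cube([150, 1200, 2800]);


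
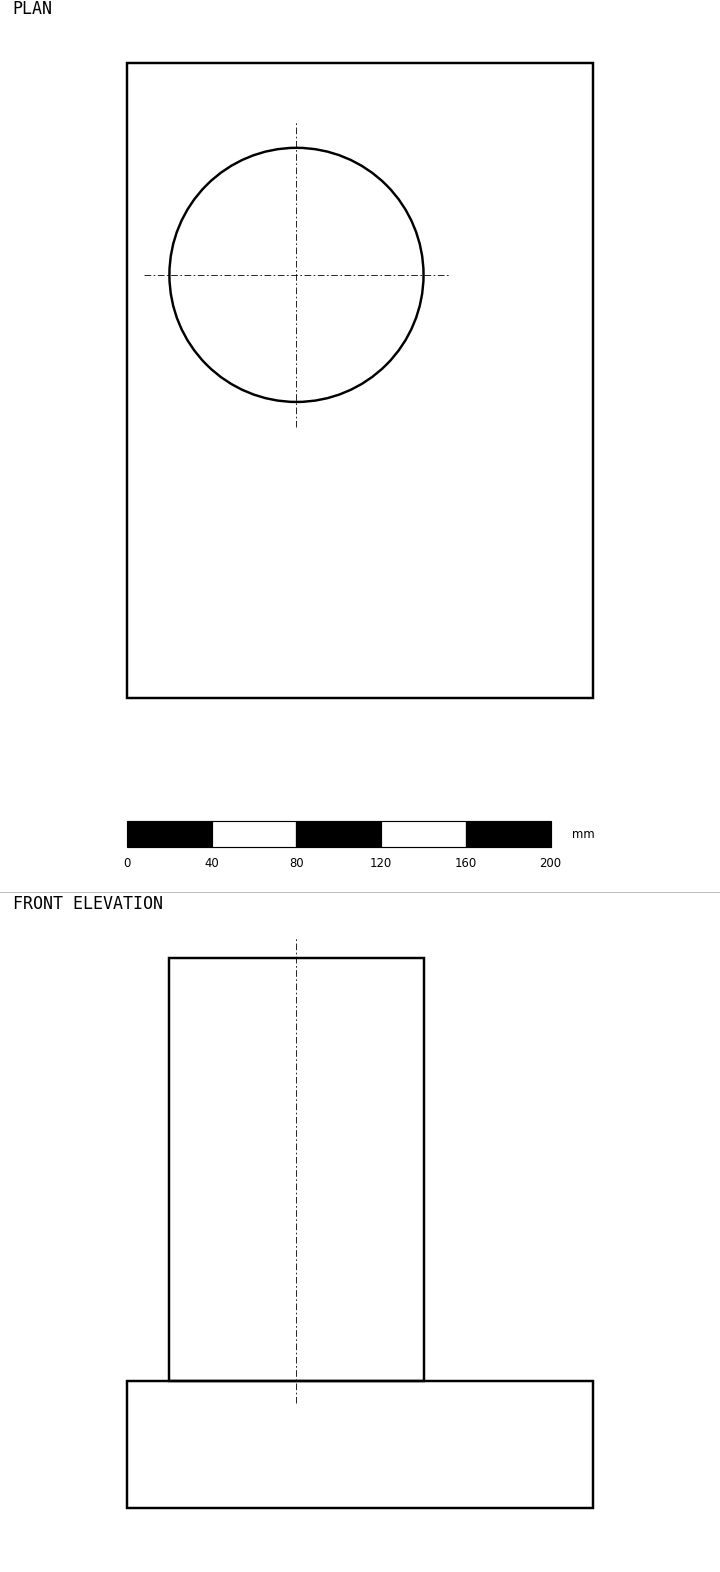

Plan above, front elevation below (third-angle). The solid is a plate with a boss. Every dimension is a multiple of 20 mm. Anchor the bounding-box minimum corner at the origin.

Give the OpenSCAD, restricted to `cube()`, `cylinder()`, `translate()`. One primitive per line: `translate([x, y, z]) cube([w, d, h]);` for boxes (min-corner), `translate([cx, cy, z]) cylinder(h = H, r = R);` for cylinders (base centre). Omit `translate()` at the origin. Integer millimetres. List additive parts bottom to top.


cube([220, 300, 60]);
translate([80, 200, 60]) cylinder(h = 200, r = 60);


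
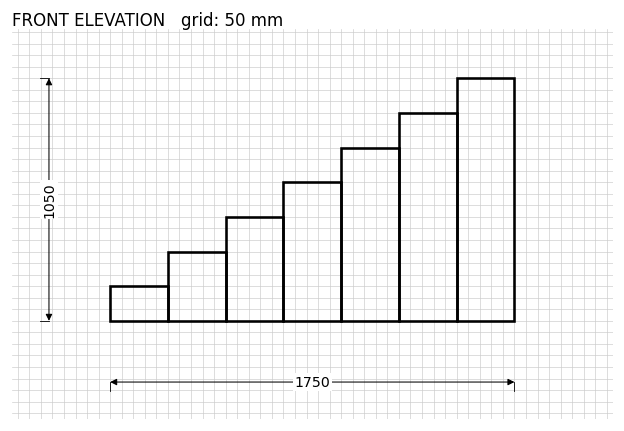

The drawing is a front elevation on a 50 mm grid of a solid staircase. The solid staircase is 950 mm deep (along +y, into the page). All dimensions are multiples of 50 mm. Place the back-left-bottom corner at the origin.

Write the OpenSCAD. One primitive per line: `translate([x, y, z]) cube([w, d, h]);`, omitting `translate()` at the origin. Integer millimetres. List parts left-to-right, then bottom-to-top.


cube([250, 950, 150]);
translate([250, 0, 0]) cube([250, 950, 300]);
translate([500, 0, 0]) cube([250, 950, 450]);
translate([750, 0, 0]) cube([250, 950, 600]);
translate([1000, 0, 0]) cube([250, 950, 750]);
translate([1250, 0, 0]) cube([250, 950, 900]);
translate([1500, 0, 0]) cube([250, 950, 1050]);
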